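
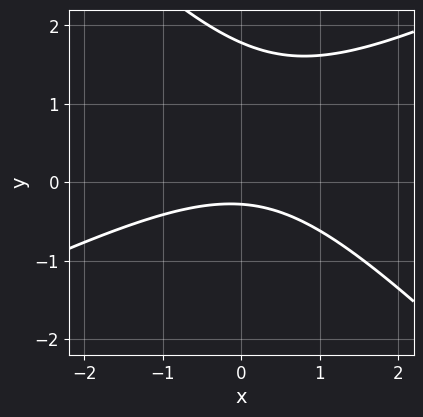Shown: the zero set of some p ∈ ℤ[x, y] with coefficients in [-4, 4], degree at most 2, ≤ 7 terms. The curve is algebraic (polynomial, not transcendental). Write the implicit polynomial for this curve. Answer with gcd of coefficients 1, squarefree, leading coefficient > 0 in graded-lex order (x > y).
x^2 - x*y - 2*y^2 + 3*y + 1

First, deg p = 2. The shape is more complex than any degree-1 curve.
Next, checking where it meets the axes: it misses every integer gridline on the x-axis.
Finally, fitting integer coefficients to these (and the overall shape) gives p.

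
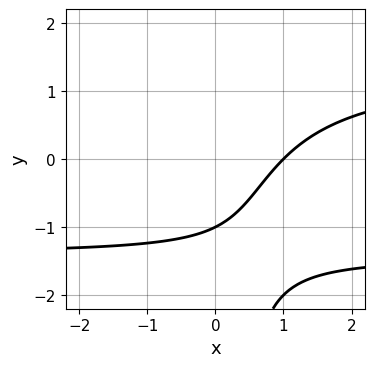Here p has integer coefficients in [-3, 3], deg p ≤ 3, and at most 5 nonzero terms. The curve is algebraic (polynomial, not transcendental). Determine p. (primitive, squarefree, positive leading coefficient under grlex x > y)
x*y^2 - 2*x + 2*y + 2

(a) deg p = 3.
(b) Checking where it meets the axes: one x-axis crossing is at x = 1; it crosses the y-axis at the gridline y = -1.
(c) Together with the visible shape, these determine p as stated.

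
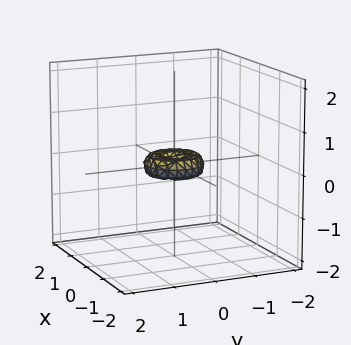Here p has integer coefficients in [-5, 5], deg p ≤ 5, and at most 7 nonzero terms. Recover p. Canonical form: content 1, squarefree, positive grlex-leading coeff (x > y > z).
2*x^4 + 4*x^2*y^2 + 2*y^4 - x^2 - y^2 + 2*z^2

1. deg p = 4.
2. Symmetries: rotational symmetry about the z-axis ⇒ p depends on x, y only through x² + y².
3. Checking where it meets the axes: it meets the z-axis at z = 0 (among the integer gridlines); a circular section at z = 0 has radius between 0 and 1; one y-axis crossing is at y = 0.
4. Matching integer coefficients to the picture gives p.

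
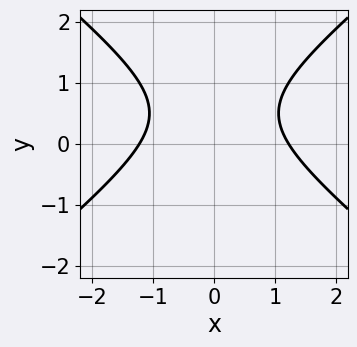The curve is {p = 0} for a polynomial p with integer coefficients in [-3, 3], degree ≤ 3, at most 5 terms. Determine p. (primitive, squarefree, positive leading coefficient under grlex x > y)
deg p = 2. A generic line meets the curve in up to 2 points.
Symmetries: mirror symmetry x ↦ −x ⇒ only even powers of x.
Checking where it meets the axes: it misses every integer gridline on the y-axis.
Matching integer coefficients to the picture gives p.

2*x^2 - 3*y^2 + 3*y - 3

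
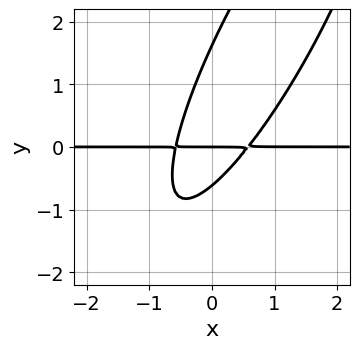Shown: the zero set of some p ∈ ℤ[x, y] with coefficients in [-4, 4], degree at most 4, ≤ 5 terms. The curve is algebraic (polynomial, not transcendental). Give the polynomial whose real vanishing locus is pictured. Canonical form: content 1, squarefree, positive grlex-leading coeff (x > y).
3*x^2*y - 3*x*y^2 + y^3 - y^2 - y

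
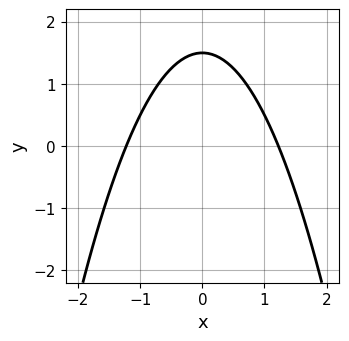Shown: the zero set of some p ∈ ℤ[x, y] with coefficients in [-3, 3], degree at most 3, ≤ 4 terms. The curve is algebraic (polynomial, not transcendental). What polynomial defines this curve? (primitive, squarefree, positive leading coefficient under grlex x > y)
2*x^2 + 2*y - 3

1. Degree: the shape is more complex than any degree-1 curve, so deg p = 2.
2. Symmetries: the x ↦ −x reflection is a symmetry, so x appears only in even powers.
3. Putting this together gives p.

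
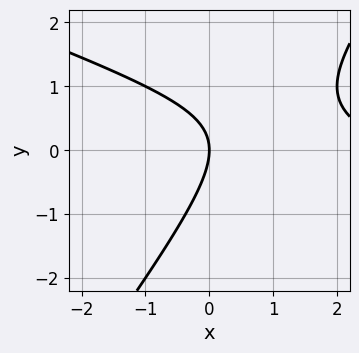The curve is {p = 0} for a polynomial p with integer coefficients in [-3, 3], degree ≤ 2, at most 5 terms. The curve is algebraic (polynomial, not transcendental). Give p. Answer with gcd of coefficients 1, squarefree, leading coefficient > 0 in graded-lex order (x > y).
(a) Degree: the shape is more complex than any degree-1 curve, so deg p = 2.
(b) From the axis intercepts and sections: it crosses the x-axis at the gridline x = 0; one y-axis crossing is at y = 0.
(c) Fitting integer coefficients to these (and the overall shape) gives p.

x^2 + 2*x*y - 2*y^2 - 3*x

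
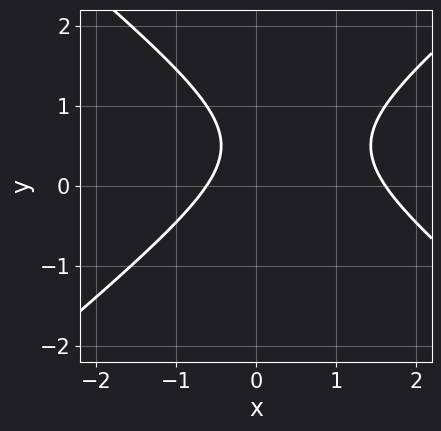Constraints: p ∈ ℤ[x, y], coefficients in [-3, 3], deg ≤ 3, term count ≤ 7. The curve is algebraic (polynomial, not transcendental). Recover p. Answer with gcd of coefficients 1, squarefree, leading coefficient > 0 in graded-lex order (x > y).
2*x^2 - 3*y^2 - 2*x + 3*y - 2

The degree is 2 — the shape is more complex than any degree-1 curve.
Observable constraints: no y-intercept at any integer in the box.
Assembling these constraints gives the stated polynomial.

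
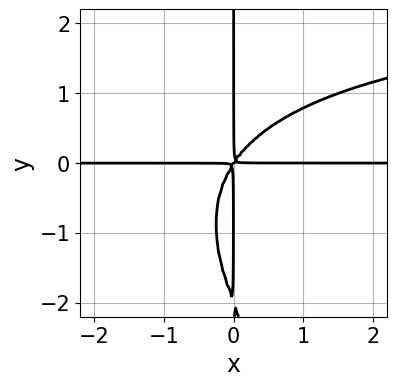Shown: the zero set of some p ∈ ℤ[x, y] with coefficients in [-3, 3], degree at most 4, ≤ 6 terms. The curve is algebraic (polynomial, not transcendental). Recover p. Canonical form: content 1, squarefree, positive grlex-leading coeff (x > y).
x^2*y^2 + x*y^3 - 3*x^2*y + 2*x*y^2

deg p = 4. A generic line meets the curve in up to 4 points.
Observable constraints: the visible x-axis segment lies entirely on the curve; the visible y-axis segment lies entirely on the curve.
Fitting integer coefficients to these (and the overall shape) gives p.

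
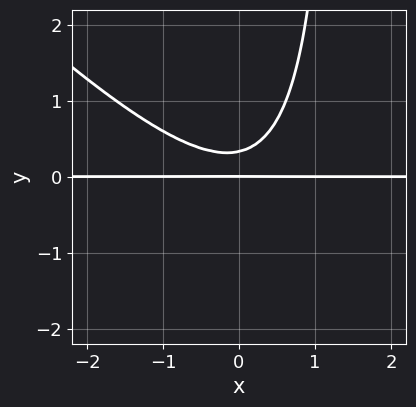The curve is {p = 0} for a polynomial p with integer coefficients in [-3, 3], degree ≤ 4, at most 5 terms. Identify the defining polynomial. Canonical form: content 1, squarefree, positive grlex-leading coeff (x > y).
2*x^2*y + 2*x*y^2 - 3*y^2 + y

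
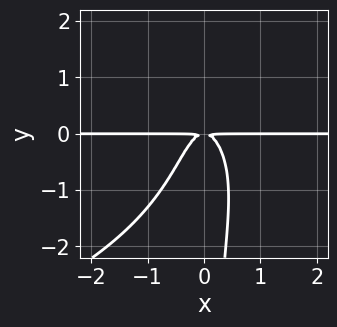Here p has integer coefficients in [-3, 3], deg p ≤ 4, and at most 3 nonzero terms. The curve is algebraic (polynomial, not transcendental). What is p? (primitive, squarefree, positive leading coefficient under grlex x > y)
x*y^3 + 3*x^2*y + y^2

First, the degree is 4 — no degree-3 curve has this shape.
Next, observable constraints: the visible x-axis segment lies entirely on the curve.
Finally, assembling these constraints gives the stated polynomial.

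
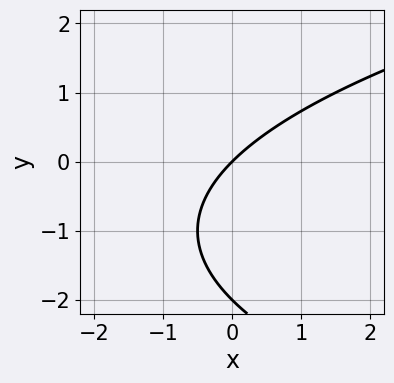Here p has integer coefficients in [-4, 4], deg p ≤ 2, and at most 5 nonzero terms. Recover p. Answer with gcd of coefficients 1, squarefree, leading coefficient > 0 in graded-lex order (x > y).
y^2 - 2*x + 2*y

Degree: the shape is more complex than any degree-1 curve, so deg p = 2.
From the visible intercepts: among the integer gridlines, it crosses the y-axis at y ∈ {-2, 0}; it crosses the x-axis at the gridline x = 0.
Together with the visible shape, these determine p as stated.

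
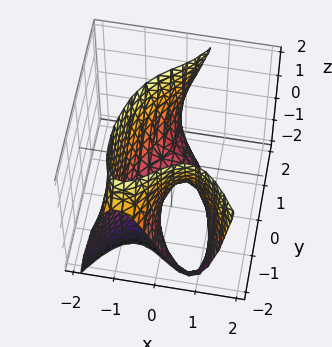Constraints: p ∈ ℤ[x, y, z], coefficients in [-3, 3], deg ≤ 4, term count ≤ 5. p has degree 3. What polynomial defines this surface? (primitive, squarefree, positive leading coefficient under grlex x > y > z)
3*x^3 - y^2*z + 3*x*y + 2*z

The degree is 3 — no degree-2 surface has this shape.
From the axis intercepts and sections: one z-axis crossing is at z = 0; every point of the y-axis in the box is on the surface.
Together with the visible shape, these determine p as stated.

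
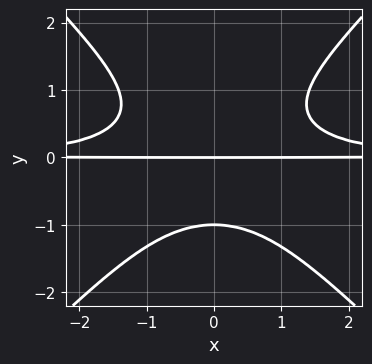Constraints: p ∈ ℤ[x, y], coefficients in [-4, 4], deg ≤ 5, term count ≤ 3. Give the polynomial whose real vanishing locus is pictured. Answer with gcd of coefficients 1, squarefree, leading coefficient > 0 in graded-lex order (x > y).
1. deg p = 4. The shape is more complex than any degree-3 curve.
2. Symmetries: it's symmetric under x → −x, forcing even powers of x.
3. From the axis intercepts and sections: among the integer gridlines, it crosses the y-axis at y ∈ {-1, 0}; the visible x-axis segment lies entirely on the curve.
4. Putting this together gives p.

x^2*y^2 - y^4 - y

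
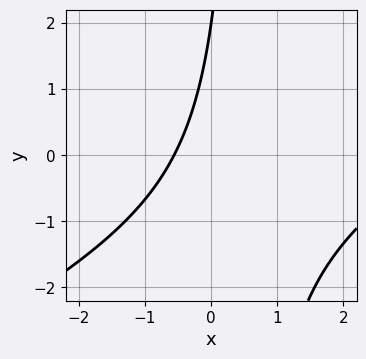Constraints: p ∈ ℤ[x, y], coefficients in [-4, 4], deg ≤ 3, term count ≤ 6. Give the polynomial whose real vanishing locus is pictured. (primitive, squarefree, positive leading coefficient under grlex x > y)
x^2 - 2*x*y - 3*x + y - 2

The degree is 2 — the shape is more complex than any degree-1 curve.
Against the integer gridlines: it crosses the y-axis at the gridline y = 2.
Assembling these constraints gives the stated polynomial.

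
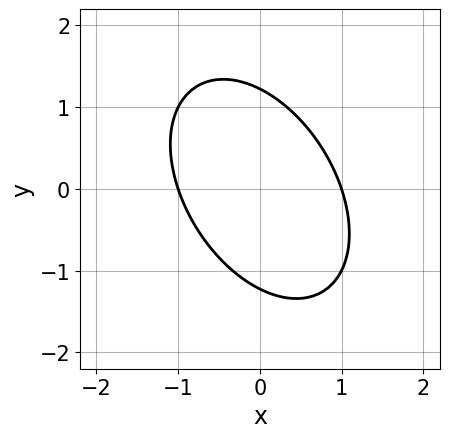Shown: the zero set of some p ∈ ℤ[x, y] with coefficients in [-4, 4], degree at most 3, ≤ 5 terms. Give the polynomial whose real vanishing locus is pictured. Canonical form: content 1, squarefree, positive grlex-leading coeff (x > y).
3*x^2 + 2*x*y + 2*y^2 - 3

(a) Degree: the shape is more complex than any degree-1 curve, so deg p = 2.
(b) Observable constraints: among the integer gridlines, it crosses the x-axis at x ∈ {-1, 1}.
(c) Assembling these constraints gives the stated polynomial.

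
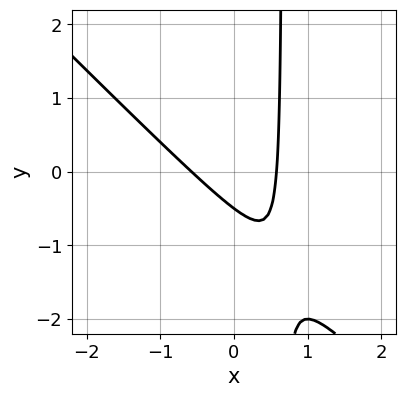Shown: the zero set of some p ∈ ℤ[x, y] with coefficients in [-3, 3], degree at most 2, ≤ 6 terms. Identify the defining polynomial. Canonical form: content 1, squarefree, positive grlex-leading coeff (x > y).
3*x^2 + 3*x*y - 2*y - 1

(a) deg p = 2. The shape is more complex than any degree-1 curve.
(b) Putting this together gives p.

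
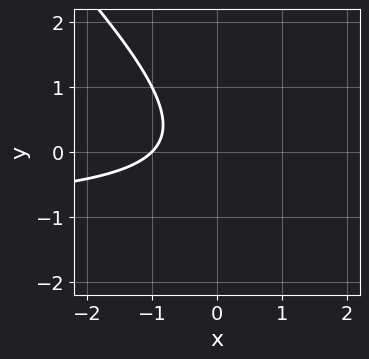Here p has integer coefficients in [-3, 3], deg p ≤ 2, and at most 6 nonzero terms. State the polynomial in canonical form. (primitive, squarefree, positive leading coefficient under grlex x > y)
1. deg p = 2. The shape is more complex than any degree-1 curve.
2. Against the integer gridlines: it crosses the x-axis at the gridline x = -1; no y-intercept at any integer in the box.
3. Putting this together gives p.

x*y + y^2 + x + 1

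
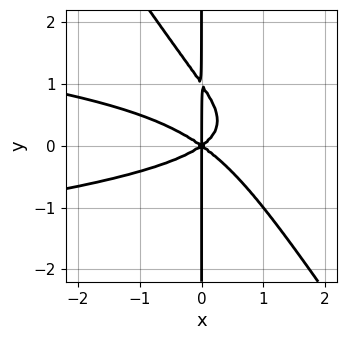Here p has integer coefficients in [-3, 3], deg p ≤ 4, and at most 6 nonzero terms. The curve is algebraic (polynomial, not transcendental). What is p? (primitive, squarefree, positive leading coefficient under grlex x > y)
(a) Degree: no degree-3 curve has this shape, so deg p = 4.
(b) From the axis intercepts and sections: the visible y-axis segment lies entirely on the curve; it crosses the x-axis at the gridline x = 0.
(c) Putting this together gives p.

3*x^2*y^2 + 2*x*y^3 + x^3 - 2*x*y^2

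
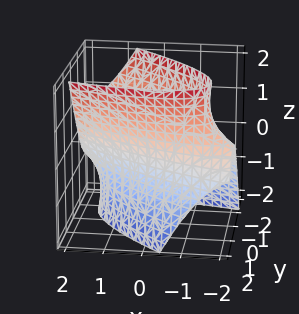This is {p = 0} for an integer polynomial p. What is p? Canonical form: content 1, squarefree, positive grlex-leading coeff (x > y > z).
x^2 + 3*x*y - 2*x*z + 3*y^2 - z^2 - 3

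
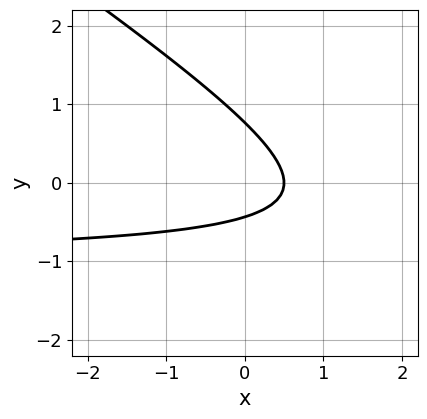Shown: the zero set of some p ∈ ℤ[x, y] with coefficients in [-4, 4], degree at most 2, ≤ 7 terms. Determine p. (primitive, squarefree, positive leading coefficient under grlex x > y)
1. Degree: the shape is more complex than any degree-1 curve, so deg p = 2.
2. Solving for integer coefficients yields p as stated.

2*x*y + 3*y^2 + 2*x - y - 1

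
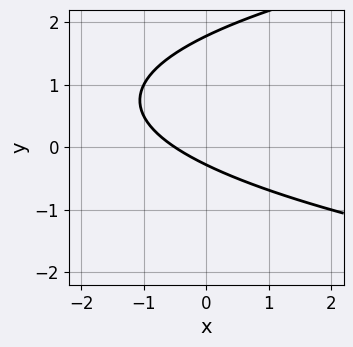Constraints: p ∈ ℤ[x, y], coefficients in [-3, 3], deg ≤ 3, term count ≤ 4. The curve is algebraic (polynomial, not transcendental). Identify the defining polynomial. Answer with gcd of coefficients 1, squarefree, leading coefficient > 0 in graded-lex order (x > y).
2*y^2 - 2*x - 3*y - 1

(a) The degree is 2 — a generic line meets the curve in up to 2 points.
(b) The integer polynomial consistent with all of this is the stated p.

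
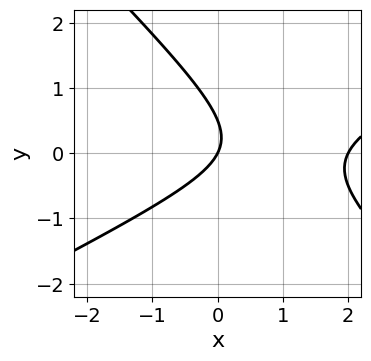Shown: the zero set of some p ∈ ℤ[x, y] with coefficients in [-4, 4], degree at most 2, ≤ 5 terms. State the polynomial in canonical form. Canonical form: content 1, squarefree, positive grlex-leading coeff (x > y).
x^2 - x*y - 2*y^2 - 2*x + y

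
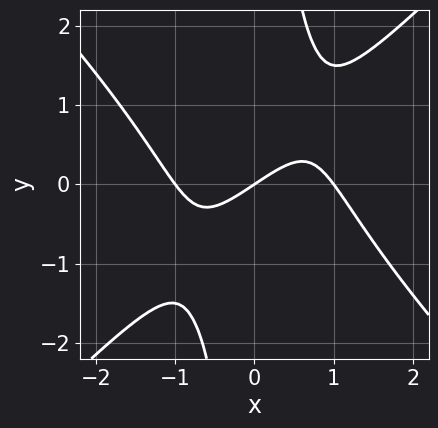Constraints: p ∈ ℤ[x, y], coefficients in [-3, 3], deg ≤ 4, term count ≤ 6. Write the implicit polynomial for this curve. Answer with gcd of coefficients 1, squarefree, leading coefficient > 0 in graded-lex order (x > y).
2*x^3 - 2*x*y^2 - 2*x + 3*y

(a) deg p = 3. No degree-2 curve has this shape.
(b) Observable constraints: it crosses the y-axis at the gridline y = 0; the x-axis gridline crossings are at x ∈ {-1, 0, 1}.
(c) Putting this together gives p.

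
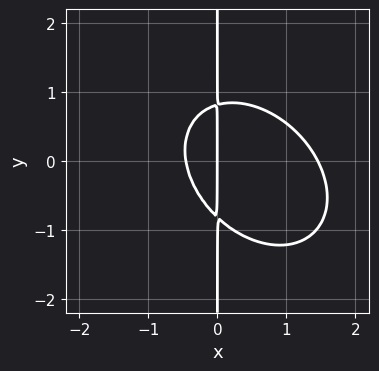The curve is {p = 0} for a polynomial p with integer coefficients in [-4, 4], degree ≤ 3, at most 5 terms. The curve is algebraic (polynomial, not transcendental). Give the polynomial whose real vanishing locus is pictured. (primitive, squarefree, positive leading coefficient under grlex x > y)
First, degree: no degree-2 curve has this shape, so deg p = 3.
Then, reading off the gridlines: every point of the y-axis in the box is on the curve; it meets the x-axis at x = 0 (among the integer gridlines).
Finally, fitting integer coefficients to these (and the overall shape) gives p.

3*x^3 + 2*x^2*y + 3*x*y^2 - 3*x^2 - 2*x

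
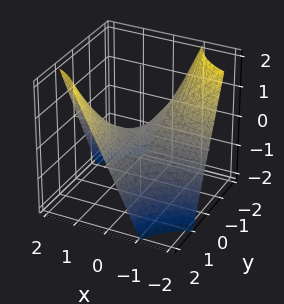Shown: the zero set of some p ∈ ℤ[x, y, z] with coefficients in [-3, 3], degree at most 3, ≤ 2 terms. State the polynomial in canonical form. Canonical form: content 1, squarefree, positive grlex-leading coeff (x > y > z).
1. deg p = 2. A saddle surface; a quadric.
2. From the axis intercepts and sections: it meets the z-axis at z = 0 (among the integer gridlines); every point of the y-axis in the box is on the surface; every point of the x-axis in the box is on the surface.
3. Fitting integer coefficients to these (and the overall shape) gives p.

x*y - z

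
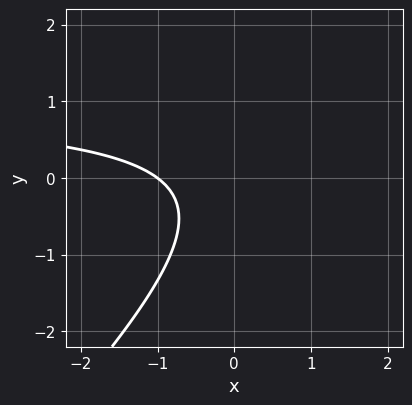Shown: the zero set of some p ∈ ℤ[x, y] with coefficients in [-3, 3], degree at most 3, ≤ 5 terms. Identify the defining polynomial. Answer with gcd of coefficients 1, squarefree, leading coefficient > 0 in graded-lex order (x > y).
3*x*y - 3*y^2 - 3*x - y - 3

First, deg p = 2. No degree-1 curve has this shape.
Then, against the integer gridlines: it crosses the x-axis at the gridline x = -1; it misses every integer gridline on the y-axis.
Finally, solving for integer coefficients yields p as stated.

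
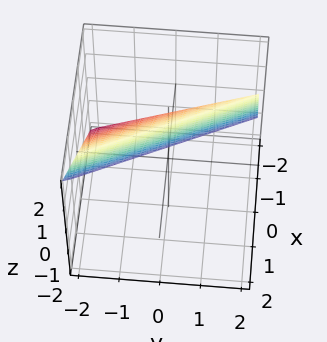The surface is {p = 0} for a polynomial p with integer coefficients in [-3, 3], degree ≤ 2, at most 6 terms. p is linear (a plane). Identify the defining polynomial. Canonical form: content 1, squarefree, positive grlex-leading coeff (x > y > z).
The degree is 1 — the surface is flat (a plane).
Checking where it meets the axes: it meets the z-axis at z = 1 (among the integer gridlines); it crosses the y-axis at the gridline y = -2; it crosses the x-axis at the gridline x = -1.
Matching integer coefficients to the picture gives p.

2*x + y - 2*z + 2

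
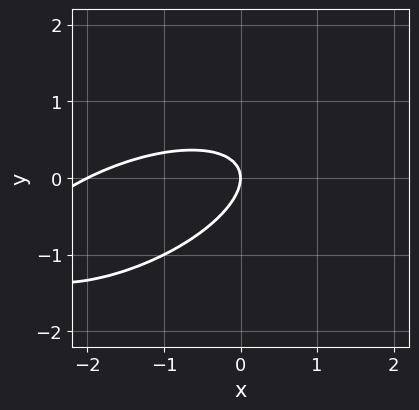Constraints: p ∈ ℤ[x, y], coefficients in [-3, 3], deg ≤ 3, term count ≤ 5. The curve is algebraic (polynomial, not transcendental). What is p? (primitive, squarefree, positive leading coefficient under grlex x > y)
1. deg p = 2. The shape is more complex than any degree-1 curve.
2. Reading off the gridlines: the x-axis gridline crossings are at x ∈ {-2, 0}; it crosses the y-axis at the gridline y = 0.
3. Solving for integer coefficients yields p as stated.

x^2 - 2*x*y + 3*y^2 + 2*x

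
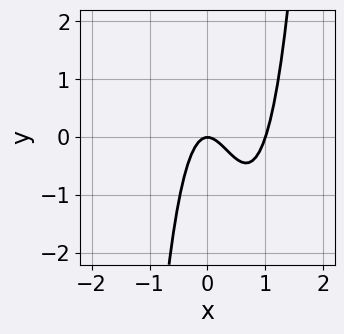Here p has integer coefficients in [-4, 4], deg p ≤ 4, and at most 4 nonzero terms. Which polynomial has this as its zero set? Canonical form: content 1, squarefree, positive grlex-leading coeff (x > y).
First, degree: the shape is more complex than any degree-2 curve, so deg p = 3.
Next, observable constraints: it crosses the y-axis at the gridline y = 0; the x-axis gridline crossings are at x ∈ {0, 1}.
Finally, matching integer coefficients to the picture gives p.

3*x^3 - 3*x^2 - y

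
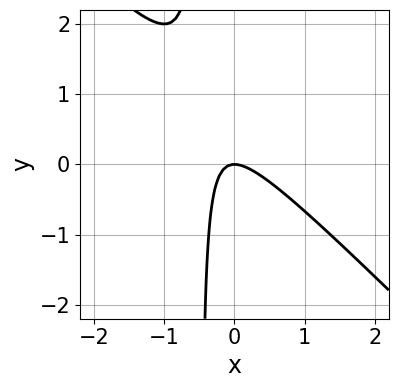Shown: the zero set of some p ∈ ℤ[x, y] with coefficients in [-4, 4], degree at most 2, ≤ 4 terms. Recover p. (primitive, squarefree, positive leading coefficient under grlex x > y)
(a) Degree: no degree-1 curve has this shape, so deg p = 2.
(b) Observable constraints: it meets the y-axis at y = 0 (among the integer gridlines); it meets the x-axis at x = 0 (among the integer gridlines).
(c) The integer polynomial consistent with all of this is the stated p.

2*x^2 + 2*x*y + y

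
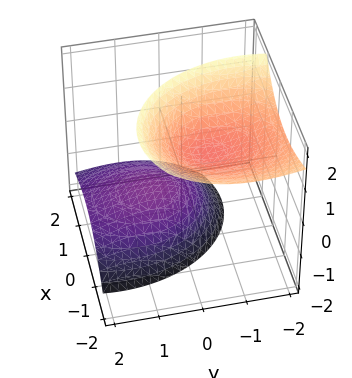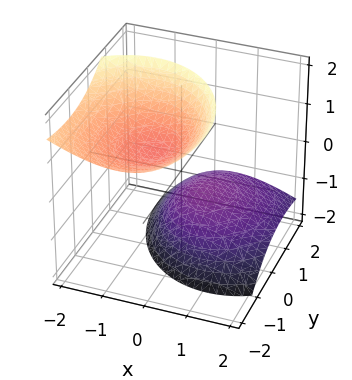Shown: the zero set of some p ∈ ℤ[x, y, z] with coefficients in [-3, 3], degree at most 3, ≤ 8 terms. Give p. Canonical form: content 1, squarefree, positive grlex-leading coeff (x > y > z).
There are 2 components. Treating them together as one polynomial.
The degree is 2 — the shape is more complex than any degree-1 surface.
From the visible intercepts: the z-axis gridline crossings are at z ∈ {-1, 1}; it misses every integer gridline on the y-axis; the surface avoids every integer x-axis point in the box.
Matching integer coefficients to the picture gives p.

3*x^2 + 3*x*z + 2*y^2 + 3*y*z - 2*z^2 + 2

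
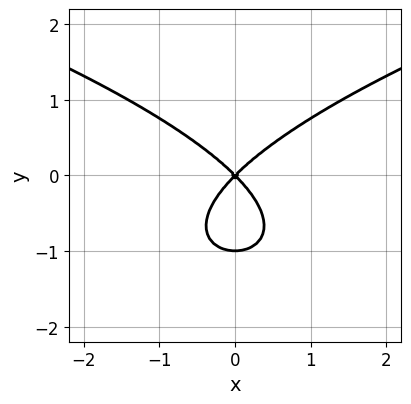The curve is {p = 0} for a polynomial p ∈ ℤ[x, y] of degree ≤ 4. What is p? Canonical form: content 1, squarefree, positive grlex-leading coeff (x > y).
y^3 - x^2 + y^2

(a) The degree is 3 — no degree-2 curve has this shape.
(b) Symmetries: the x ↦ −x reflection is a symmetry, so x appears only in even powers.
(c) Reading off the gridlines: it meets the x-axis at x = 0 (among the integer gridlines); among the integer gridlines, it crosses the y-axis at y ∈ {-1, 0}.
(d) These observations pin down the coefficients.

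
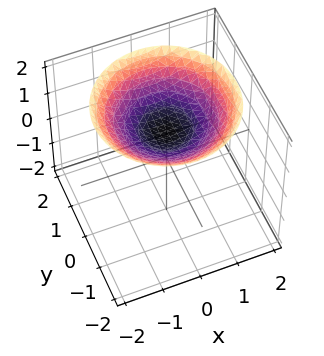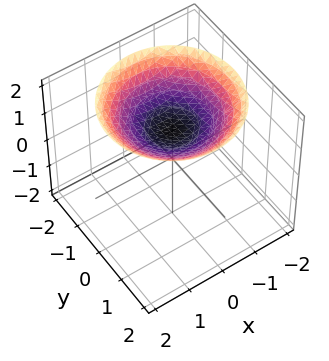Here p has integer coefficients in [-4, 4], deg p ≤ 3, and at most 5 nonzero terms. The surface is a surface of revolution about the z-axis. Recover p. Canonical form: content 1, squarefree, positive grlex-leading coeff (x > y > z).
(a) deg p = 2.
(b) Symmetry: the surface is invariant under rotation about z: p = q(x² + y², z).
(c) From the visible intercepts: a circular section at z = 2 has radius between 1 and 2; no y-intercept at any integer in the box.
(d) Putting this together gives p.

x^2 + y^2 - 3*z + 3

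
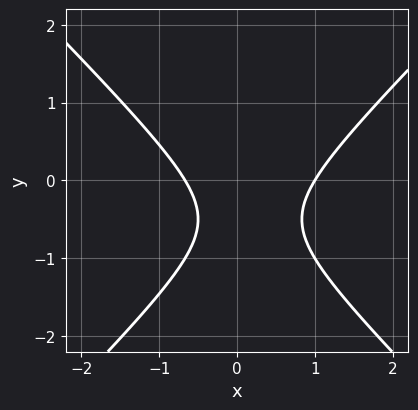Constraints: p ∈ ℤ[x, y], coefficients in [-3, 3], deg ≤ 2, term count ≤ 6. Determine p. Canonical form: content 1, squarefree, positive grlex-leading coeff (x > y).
First, deg p = 2.
Then, checking where it meets the axes: it meets the x-axis at x = 1 (among the integer gridlines); it misses every integer gridline on the y-axis.
Finally, putting this together gives p.

3*x^2 - 3*y^2 - x - 3*y - 2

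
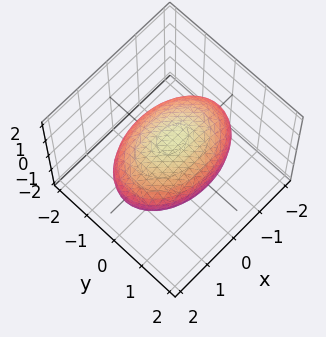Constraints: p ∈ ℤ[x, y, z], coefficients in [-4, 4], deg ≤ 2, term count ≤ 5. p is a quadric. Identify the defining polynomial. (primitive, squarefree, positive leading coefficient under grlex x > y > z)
1. deg p = 2. Bounded and convex; a quadric.
2. Symmetries: the x ↦ −x reflection is a symmetry, so x appears only in even powers; mirror symmetry y ↦ −y ⇒ only even powers of y; it's symmetric under z → −z, forcing even powers of z.
3. Against the integer gridlines: the z-axis gridline crossings are at z ∈ {-1, 1}.
4. Together with the visible shape, these determine p as stated.

x^2 + 2*y^2 + 3*z^2 - 3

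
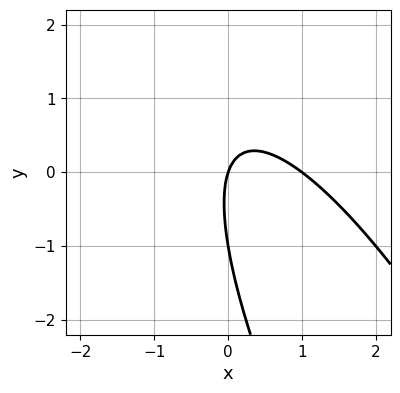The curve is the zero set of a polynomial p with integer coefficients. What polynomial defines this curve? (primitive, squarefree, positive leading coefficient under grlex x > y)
3*x^2 + 3*x*y + y^2 - 3*x + y

First, degree: a generic line meets the curve in up to 2 points, so deg p = 2.
Next, from the visible intercepts: the x-axis gridline crossings are at x ∈ {0, 1}; among the integer gridlines, it crosses the y-axis at y ∈ {-1, 0}.
Finally, fitting integer coefficients to these (and the overall shape) gives p.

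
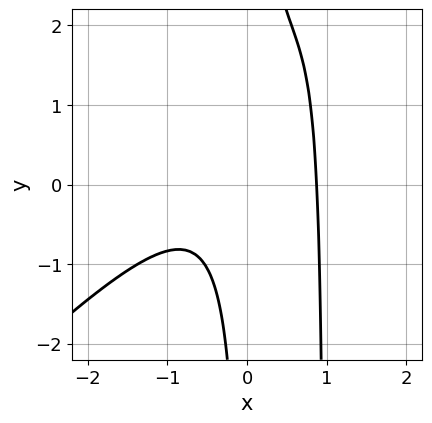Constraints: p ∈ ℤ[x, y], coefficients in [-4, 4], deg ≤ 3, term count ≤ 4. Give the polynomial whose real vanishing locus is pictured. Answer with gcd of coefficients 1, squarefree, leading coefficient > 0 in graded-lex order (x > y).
The degree is 3 — a generic line meets the curve in up to 3 points.
Checking where it meets the axes: the curve avoids every integer y-axis point in the box.
Fitting integer coefficients to these (and the overall shape) gives p.

3*x^3 - 3*x^2*y + 3*x*y - 2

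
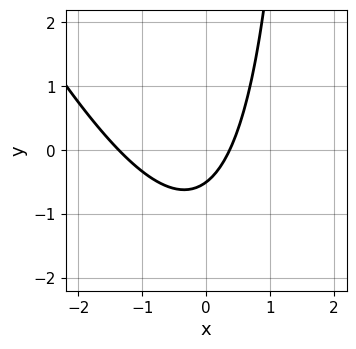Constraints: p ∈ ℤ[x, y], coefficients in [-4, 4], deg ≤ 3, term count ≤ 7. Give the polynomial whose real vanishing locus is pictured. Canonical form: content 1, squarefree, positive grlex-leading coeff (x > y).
2*x^2 + x*y + 2*x - 2*y - 1

1. The degree is 2 — a generic line meets the curve in up to 2 points.
2. Matching integer coefficients to the picture gives p.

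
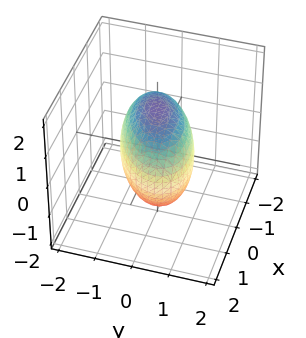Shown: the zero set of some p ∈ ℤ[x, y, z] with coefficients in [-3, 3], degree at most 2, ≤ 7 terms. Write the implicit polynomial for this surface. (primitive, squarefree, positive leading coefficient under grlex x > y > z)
The degree is 2 — a generic line meets the surface in up to 2 points.
Observable constraints: among the integer gridlines, it crosses the y-axis at y ∈ {-1, 1}.
Solving for integer coefficients yields p as stated.

x^2 - x*y + 2*y^2 + z^2 - 2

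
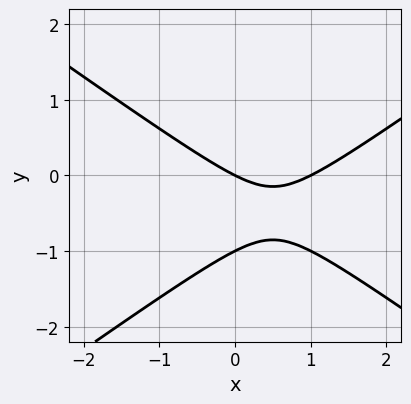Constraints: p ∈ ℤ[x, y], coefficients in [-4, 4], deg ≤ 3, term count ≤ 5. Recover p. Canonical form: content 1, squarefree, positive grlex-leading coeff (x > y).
(a) The degree is 2 — the shape is more complex than any degree-1 curve.
(b) From the axis intercepts and sections: the x-axis gridline crossings are at x ∈ {0, 1}; among the integer gridlines, it crosses the y-axis at y ∈ {-1, 0}.
(c) Matching integer coefficients to the picture gives p.

x^2 - 2*y^2 - x - 2*y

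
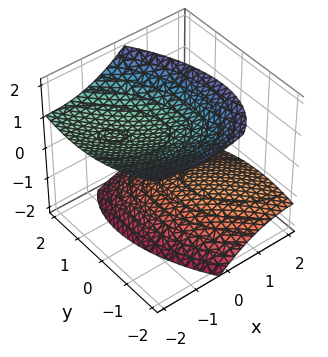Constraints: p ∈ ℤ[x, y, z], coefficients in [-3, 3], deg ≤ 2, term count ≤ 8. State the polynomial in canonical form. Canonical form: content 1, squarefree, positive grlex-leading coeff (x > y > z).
x^2 + x*y + 2*x*z + y^2 - 2*z^2 + 3

There are 2 components. They look like related sheets of one shape, so recover p as a whole.
Degree: no degree-1 surface has this shape, so deg p = 2.
Reading off the gridlines: it misses every integer gridline on the y-axis; no x-intercept at any integer in the box.
The integer polynomial consistent with all of this is the stated p.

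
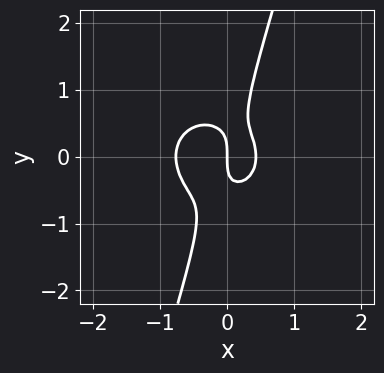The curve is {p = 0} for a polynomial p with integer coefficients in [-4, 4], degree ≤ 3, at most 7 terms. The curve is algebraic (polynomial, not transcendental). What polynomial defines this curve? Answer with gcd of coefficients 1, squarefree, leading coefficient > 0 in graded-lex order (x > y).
First, degree: the shape is more complex than any degree-2 curve, so deg p = 3.
Next, from the visible intercepts: it crosses the x-axis at the gridline x = 0; one y-axis crossing is at y = 0.
Finally, solving for integer coefficients yields p as stated.

3*x^3 + 3*x*y^2 - y^3 + x^2 - x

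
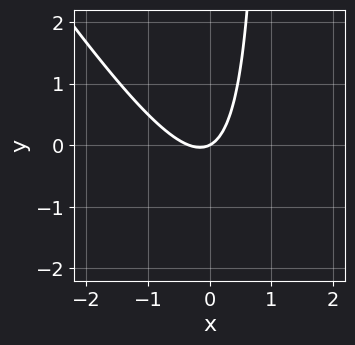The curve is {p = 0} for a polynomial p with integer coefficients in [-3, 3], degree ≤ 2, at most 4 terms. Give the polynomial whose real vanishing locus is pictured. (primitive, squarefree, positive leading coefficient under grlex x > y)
3*x^2 + 2*x*y + x - 2*y

First, the degree is 2 — a generic line meets the curve in up to 2 points.
Next, from the axis intercepts and sections: it meets the x-axis at x = 0 (among the integer gridlines); one y-axis crossing is at y = 0.
Finally, these observations pin down the coefficients.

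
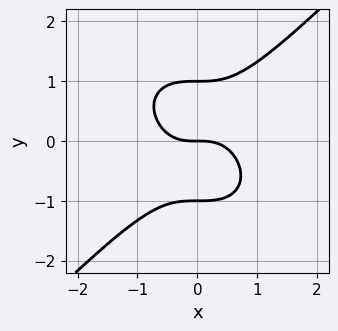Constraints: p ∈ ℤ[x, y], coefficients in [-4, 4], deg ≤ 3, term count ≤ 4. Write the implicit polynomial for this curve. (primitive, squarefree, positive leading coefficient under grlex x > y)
x^3 - y^3 + y

(a) deg p = 3. No degree-2 curve has this shape.
(b) Observable constraints: among the integer gridlines, it crosses the y-axis at y ∈ {-1, 0, 1}; one x-axis crossing is at x = 0.
(c) The integer polynomial consistent with all of this is the stated p.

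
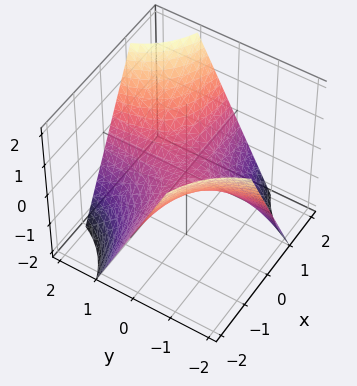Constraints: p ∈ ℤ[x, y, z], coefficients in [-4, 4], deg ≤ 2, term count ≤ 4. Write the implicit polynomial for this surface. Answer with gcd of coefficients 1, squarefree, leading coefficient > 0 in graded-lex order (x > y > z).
The degree is 2 — a hyperbolic paraboloid; a quadric.
From the visible intercepts: the visible y-axis segment lies entirely on the surface; it crosses the z-axis at the gridline z = 0; the visible x-axis segment lies entirely on the surface.
Assembling these constraints gives the stated polynomial.

x*y - z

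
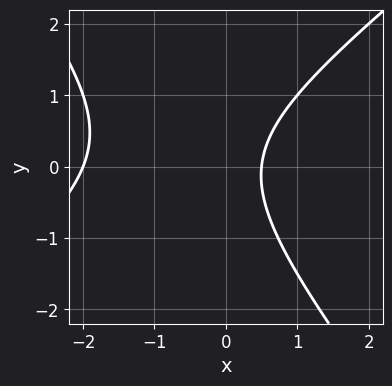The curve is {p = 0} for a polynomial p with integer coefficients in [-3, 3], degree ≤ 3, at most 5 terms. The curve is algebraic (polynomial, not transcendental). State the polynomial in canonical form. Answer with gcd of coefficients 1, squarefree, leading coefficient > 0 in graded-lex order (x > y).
2*x^2 - x*y - 2*y^2 + 3*x - 2

First, the degree is 2 — a generic line meets the curve in up to 2 points.
Then, checking where it meets the axes: it misses every integer gridline on the y-axis; it meets the x-axis at x = -2 (among the integer gridlines).
Finally, assembling these constraints gives the stated polynomial.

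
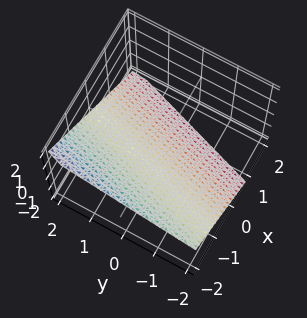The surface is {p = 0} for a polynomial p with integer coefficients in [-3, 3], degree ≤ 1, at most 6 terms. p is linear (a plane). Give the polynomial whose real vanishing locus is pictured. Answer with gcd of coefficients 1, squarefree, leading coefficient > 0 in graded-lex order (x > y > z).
3*x - y + 3*z + 2

The degree is 1 — every cross-section is a straight line — this is a plane.
Checking where it meets the axes: one y-axis crossing is at y = 2.
Together with the visible shape, these determine p as stated.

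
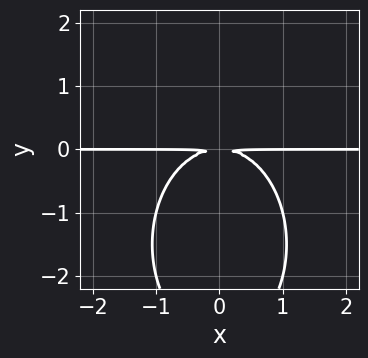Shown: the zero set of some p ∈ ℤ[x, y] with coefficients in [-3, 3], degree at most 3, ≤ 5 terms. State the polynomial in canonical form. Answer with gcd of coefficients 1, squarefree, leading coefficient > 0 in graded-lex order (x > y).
First, deg p = 3. A generic line meets the curve in up to 3 points.
Then, symmetries: mirror symmetry x ↦ −x ⇒ only even powers of x.
Then, from the axis intercepts and sections: the visible x-axis segment lies entirely on the curve.
Finally, these observations pin down the coefficients.

2*x^2*y + y^3 + 3*y^2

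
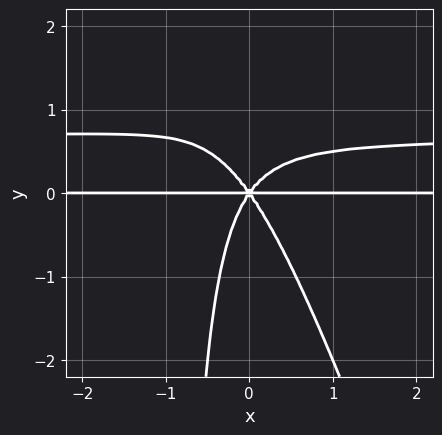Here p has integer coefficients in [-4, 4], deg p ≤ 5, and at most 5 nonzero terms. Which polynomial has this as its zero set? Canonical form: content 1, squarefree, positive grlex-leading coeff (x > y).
1. deg p = 4. No degree-3 curve has this shape.
2. Against the integer gridlines: it crosses the y-axis at the gridline y = 0; every point of the x-axis in the box is on the curve.
3. Putting this together gives p.

3*x^2*y^2 + x*y^3 - 2*x^2*y + y^3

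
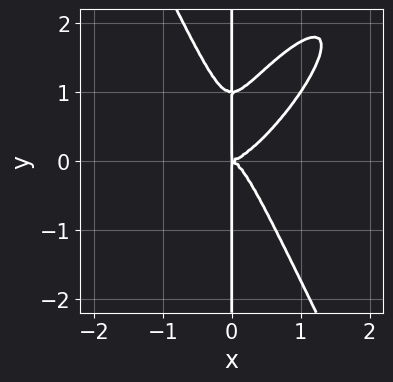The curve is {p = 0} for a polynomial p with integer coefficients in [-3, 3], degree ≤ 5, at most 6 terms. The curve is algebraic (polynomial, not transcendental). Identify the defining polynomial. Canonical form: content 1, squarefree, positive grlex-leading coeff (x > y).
3*x^4 - 3*x^3*y + x*y^3 - x*y^2

1. The degree is 4 — no degree-3 curve has this shape.
2. Checking where it meets the axes: the visible y-axis segment lies entirely on the curve.
3. Together with the visible shape, these determine p as stated.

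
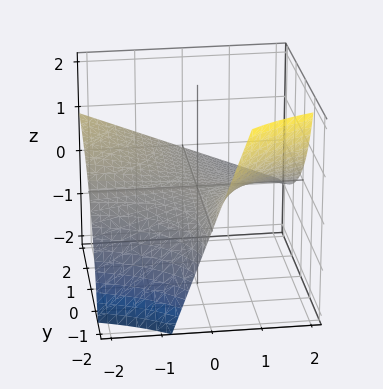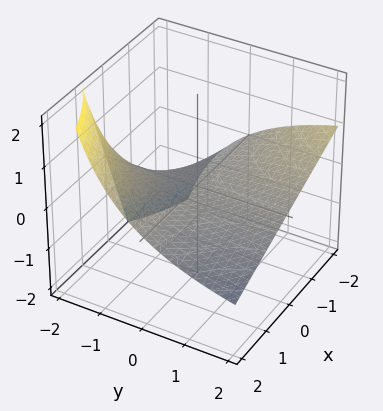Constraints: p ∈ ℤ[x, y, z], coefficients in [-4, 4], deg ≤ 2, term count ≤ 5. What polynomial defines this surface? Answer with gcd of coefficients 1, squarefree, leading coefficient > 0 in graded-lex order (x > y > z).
x*y + y*z + 3*z

1. The degree is 2 — a generic line meets the surface in up to 2 points.
2. From the visible intercepts: it meets the z-axis at z = 0 (among the integer gridlines); the visible x-axis segment lies entirely on the surface; the visible y-axis segment lies entirely on the surface.
3. Putting this together gives p.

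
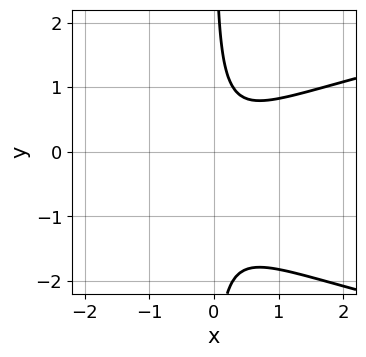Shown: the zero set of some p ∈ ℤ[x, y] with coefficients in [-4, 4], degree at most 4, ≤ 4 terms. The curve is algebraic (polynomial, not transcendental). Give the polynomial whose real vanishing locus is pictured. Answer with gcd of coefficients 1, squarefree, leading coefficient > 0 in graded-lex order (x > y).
2*x*y^2 - 2*x^2 + 2*x*y - 1

Degree: a generic line meets the curve in up to 3 points, so deg p = 3.
Reading off the gridlines: it misses every integer gridline on the x-axis; it misses every integer gridline on the y-axis.
Assembling these constraints gives the stated polynomial.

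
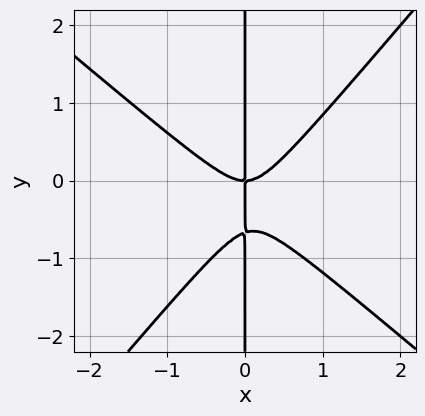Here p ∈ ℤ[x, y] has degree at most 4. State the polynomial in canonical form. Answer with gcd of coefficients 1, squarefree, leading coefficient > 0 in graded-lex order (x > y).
(a) Degree: a generic line meets the curve in up to 3 points, so deg p = 3.
(b) Observable constraints: the visible y-axis segment lies entirely on the curve; it crosses the x-axis at the gridline x = 0.
(c) Fitting integer coefficients to these (and the overall shape) gives p.

3*x^3 + x^2*y - 3*x*y^2 - 2*x*y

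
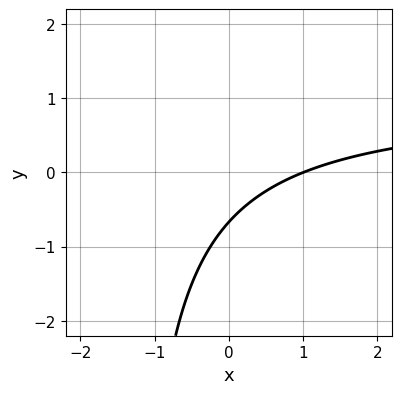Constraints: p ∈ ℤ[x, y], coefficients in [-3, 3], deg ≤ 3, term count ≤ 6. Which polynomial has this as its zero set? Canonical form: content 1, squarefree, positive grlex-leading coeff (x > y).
2*x*y - 2*x + 3*y + 2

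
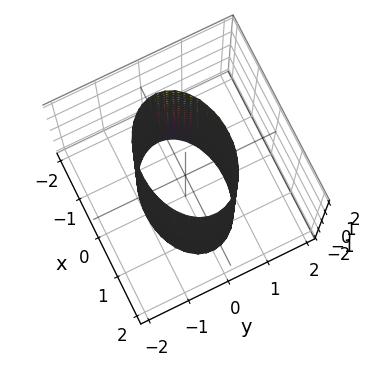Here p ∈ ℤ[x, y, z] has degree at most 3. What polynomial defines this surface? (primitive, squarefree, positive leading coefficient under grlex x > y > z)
The degree is 2 — a cylinder; a quadric.
Symmetries: the x ↦ −x reflection is a symmetry, so x appears only in even powers; it's symmetric under z → −z, forcing even powers of z; it's symmetric under y → −y, forcing even powers of y.
Checking where it meets the axes: it misses every integer gridline on the z-axis; the y-axis gridline crossings are at y ∈ {-1, 1}.
Solving for integer coefficients yields p as stated.

x^2 + 2*y^2 - 2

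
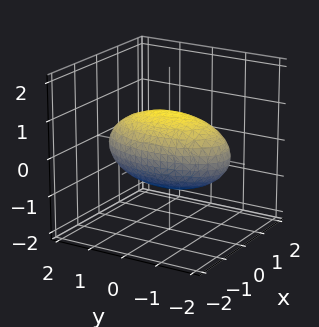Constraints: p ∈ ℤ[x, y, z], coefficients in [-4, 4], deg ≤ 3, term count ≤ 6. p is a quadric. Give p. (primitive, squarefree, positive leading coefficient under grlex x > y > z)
(a) Degree: a closed, bounded, convex surface; a quadric, so deg p = 2.
(b) Symmetries: mirror symmetry x ↦ −x ⇒ only even powers of x; the z ↦ −z reflection is a symmetry, so z appears only in even powers; the y ↦ −y reflection is a symmetry, so y appears only in even powers.
(c) From the axis intercepts and sections: the z-axis gridline crossings are at z ∈ {-1, 1}; among the integer gridlines, it crosses the x-axis at x ∈ {-1, 1}.
(d) Fitting integer coefficients to these (and the overall shape) gives p.

3*x^2 + y^2 + 3*z^2 - 3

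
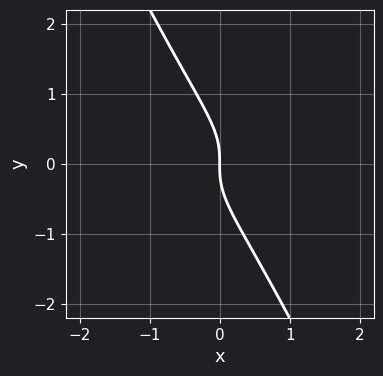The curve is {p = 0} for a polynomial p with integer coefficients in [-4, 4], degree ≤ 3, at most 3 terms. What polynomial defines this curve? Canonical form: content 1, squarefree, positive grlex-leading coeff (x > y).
2*x*y^2 + y^3 + x

(a) deg p = 3. No degree-2 curve has this shape.
(b) Reading off the gridlines: one x-axis crossing is at x = 0; it meets the y-axis at y = 0 (among the integer gridlines).
(c) Fitting integer coefficients to these (and the overall shape) gives p.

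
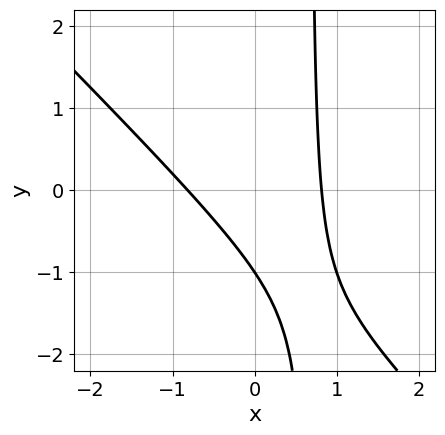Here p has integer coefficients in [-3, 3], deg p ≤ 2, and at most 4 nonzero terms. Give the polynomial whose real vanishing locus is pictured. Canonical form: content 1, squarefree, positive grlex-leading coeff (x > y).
3*x^2 + 3*x*y - 2*y - 2

First, the degree is 2 — the shape is more complex than any degree-1 curve.
Next, observable constraints: one y-axis crossing is at y = -1.
Finally, fitting integer coefficients to these (and the overall shape) gives p.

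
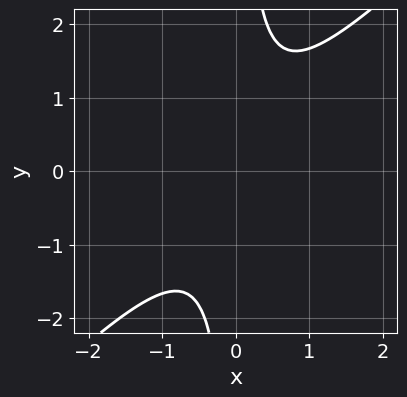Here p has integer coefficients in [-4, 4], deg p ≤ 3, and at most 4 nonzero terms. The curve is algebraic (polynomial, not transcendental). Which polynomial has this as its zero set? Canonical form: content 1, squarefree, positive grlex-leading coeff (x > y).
Degree: no degree-1 curve has this shape, so deg p = 2.
From the visible intercepts: no x-intercept at any integer in the box; no y-intercept at any integer in the box.
Solving for integer coefficients yields p as stated.

3*x^2 - 3*x*y + 2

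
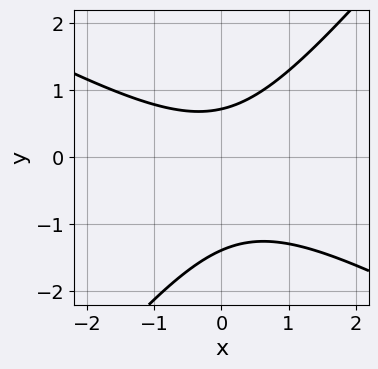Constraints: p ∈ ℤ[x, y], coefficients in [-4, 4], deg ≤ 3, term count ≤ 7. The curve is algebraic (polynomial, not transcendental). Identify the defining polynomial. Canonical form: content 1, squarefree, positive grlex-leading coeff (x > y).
2*x^2 + 2*x*y - 3*y^2 - 2*y + 3

1. Degree: the shape is more complex than any degree-1 curve, so deg p = 2.
2. Observable constraints: no x-intercept at any integer in the box.
3. Together with the visible shape, these determine p as stated.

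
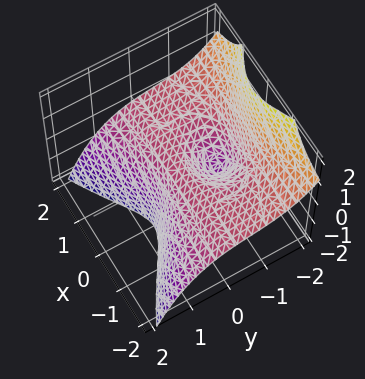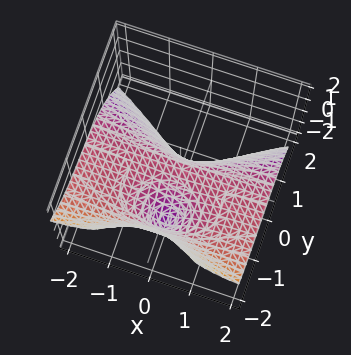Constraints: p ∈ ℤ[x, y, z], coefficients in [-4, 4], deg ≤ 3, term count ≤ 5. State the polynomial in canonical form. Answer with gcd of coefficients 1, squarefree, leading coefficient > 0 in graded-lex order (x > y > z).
x^2*y + 3*x^2*z + 2*y^3 + 3*y^2 + z

First, degree: a generic line meets the surface in up to 3 points, so deg p = 3.
Then, checking where it meets the axes: it meets the z-axis at z = 0 (among the integer gridlines); it crosses the y-axis at the gridline y = 0; the visible x-axis segment lies entirely on the surface.
Finally, the integer polynomial consistent with all of this is the stated p.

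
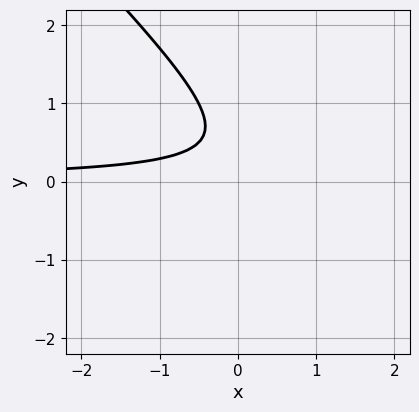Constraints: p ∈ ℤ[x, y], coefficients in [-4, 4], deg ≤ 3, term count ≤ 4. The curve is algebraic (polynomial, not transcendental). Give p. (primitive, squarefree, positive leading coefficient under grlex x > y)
2*x*y + 2*y^2 - 2*y + 1

1. The degree is 2 — the shape is more complex than any degree-1 curve.
2. From the visible intercepts: the curve avoids every integer y-axis point in the box; it misses every integer gridline on the x-axis.
3. Matching integer coefficients to the picture gives p.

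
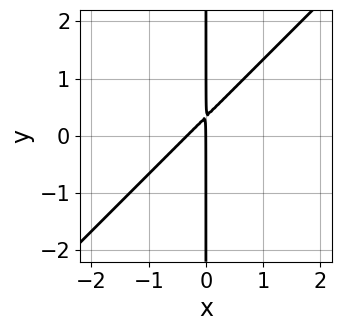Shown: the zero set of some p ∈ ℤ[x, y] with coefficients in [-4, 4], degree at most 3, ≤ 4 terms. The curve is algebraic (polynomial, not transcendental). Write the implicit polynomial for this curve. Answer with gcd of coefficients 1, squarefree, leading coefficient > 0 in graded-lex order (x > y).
3*x^2 - 3*x*y + x

First, degree: no degree-1 curve has this shape, so deg p = 2.
Next, against the integer gridlines: the visible y-axis segment lies entirely on the curve; it crosses the x-axis at the gridline x = 0.
Finally, fitting integer coefficients to these (and the overall shape) gives p.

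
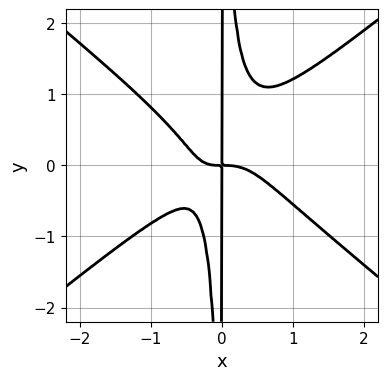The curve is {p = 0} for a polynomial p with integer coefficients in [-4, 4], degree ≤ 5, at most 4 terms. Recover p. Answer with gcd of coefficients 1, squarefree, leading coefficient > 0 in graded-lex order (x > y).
2*x^4 - 3*x^2*y^2 + x^2*y + x*y

First, deg p = 4. No degree-3 curve has this shape.
Then, checking where it meets the axes: the visible y-axis segment lies entirely on the curve.
Finally, together with the visible shape, these determine p as stated.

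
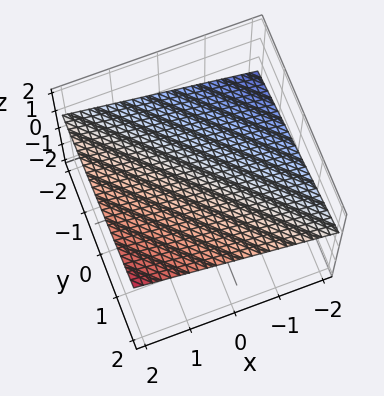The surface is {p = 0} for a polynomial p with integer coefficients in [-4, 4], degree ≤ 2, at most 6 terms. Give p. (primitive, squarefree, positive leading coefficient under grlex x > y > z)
x + y - 3*z + 2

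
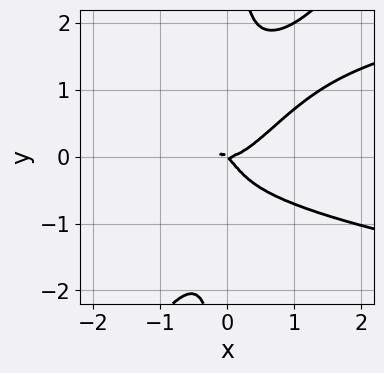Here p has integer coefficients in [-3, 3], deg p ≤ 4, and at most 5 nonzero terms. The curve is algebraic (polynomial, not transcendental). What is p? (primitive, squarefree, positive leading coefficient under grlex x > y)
3*x^2*y^2 - 2*x*y^3 - 2*x^3 + x*y + y^2

Degree: the shape is more complex than any degree-3 curve, so deg p = 4.
Observable constraints: one y-axis crossing is at y = 0; it meets the x-axis at x = 0 (among the integer gridlines).
Fitting integer coefficients to these (and the overall shape) gives p.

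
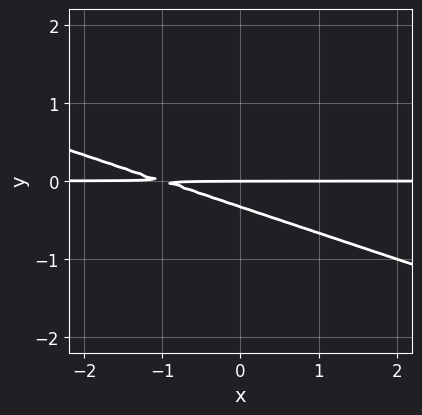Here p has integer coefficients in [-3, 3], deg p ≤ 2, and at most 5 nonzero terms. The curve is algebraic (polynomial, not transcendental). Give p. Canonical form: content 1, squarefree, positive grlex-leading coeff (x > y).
x*y + 3*y^2 + y

First, degree: no degree-1 curve has this shape, so deg p = 2.
Next, reading off the gridlines: it crosses the y-axis at the gridline y = 0; the visible x-axis segment lies entirely on the curve.
Finally, solving for integer coefficients yields p as stated.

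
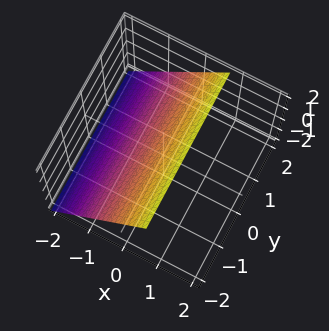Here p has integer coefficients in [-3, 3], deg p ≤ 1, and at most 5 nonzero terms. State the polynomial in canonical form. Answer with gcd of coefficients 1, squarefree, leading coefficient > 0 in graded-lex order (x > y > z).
1. deg p = 1.
2. Checking where it meets the axes: it misses every integer gridline on the y-axis; one z-axis crossing is at z = 1.
3. The integer polynomial consistent with all of this is the stated p.

3*x - 2*z + 2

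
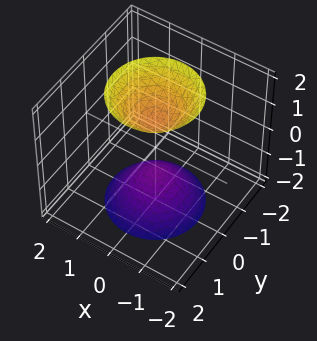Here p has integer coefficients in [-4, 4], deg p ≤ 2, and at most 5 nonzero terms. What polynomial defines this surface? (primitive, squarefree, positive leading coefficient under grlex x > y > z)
2*x^2 + 2*y^2 - z^2 + 1

First, the picture has 2 separate pieces. Treating them together as one polynomial.
Then, the degree is 2 — two sheets facing apart; a quadric.
Then, symmetries: every cross-section ⟂ z is a circle, so x, y appear only via x² + y²; the z ↦ −z reflection is a symmetry, so z appears only in even powers.
Then, against the integer gridlines: no y-intercept at any integer in the box; among the integer gridlines, it crosses the z-axis at z ∈ {-1, 1}; the surface avoids every integer x-axis point in the box; a circular section at z = -2 has radius between 1 and 2.
Finally, putting this together gives p.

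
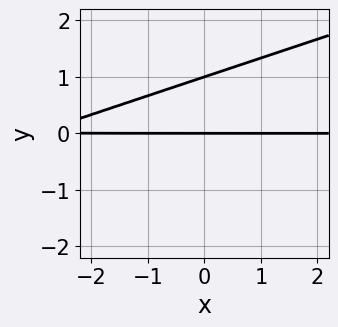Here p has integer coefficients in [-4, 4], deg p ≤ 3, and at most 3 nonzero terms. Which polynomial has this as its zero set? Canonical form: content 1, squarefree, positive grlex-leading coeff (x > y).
deg p = 2. A generic line meets the curve in up to 2 points.
Reading off the gridlines: the y-axis gridline crossings are at y ∈ {0, 1}; every point of the x-axis in the box is on the curve.
Putting this together gives p.

x*y - 3*y^2 + 3*y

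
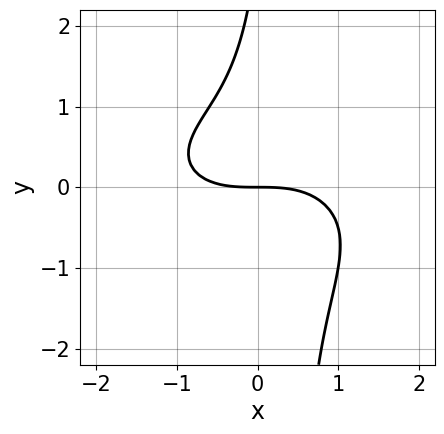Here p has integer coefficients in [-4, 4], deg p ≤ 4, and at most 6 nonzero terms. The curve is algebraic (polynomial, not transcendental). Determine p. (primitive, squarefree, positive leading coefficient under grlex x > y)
x^3 + 3*x*y^2 - y^2 + 3*y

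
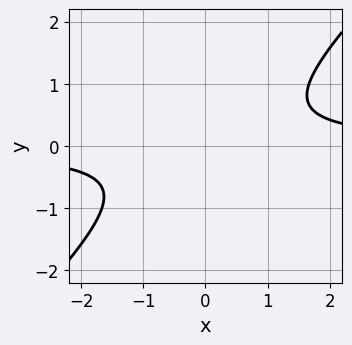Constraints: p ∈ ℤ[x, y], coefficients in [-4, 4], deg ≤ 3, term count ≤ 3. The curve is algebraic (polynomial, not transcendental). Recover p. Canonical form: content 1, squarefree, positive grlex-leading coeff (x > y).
3*x*y - 3*y^2 - 2

(a) deg p = 2.
(b) Checking where it meets the axes: the curve avoids every integer y-axis point in the box; it misses every integer gridline on the x-axis.
(c) Solving for integer coefficients yields p as stated.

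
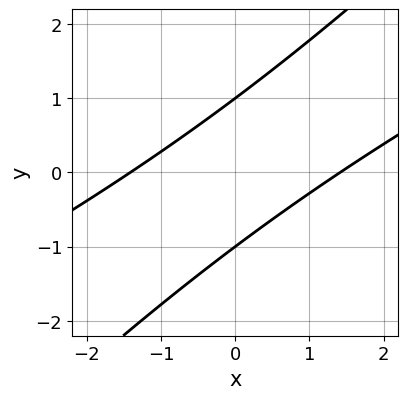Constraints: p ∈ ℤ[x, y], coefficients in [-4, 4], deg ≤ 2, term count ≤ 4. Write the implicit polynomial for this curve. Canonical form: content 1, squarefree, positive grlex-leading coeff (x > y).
Degree: no degree-1 curve has this shape, so deg p = 2.
From the axis intercepts and sections: the y-axis gridline crossings are at y ∈ {-1, 1}.
Putting this together gives p.

x^2 - 3*x*y + 2*y^2 - 2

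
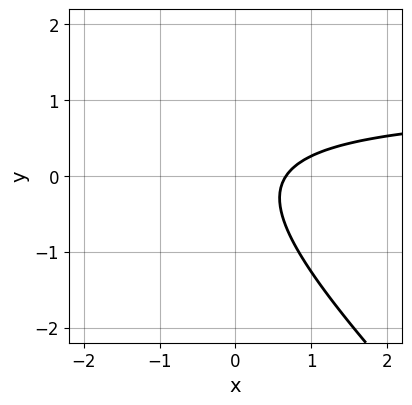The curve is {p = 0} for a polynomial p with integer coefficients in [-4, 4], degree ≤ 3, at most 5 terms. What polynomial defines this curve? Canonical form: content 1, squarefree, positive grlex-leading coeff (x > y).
3*x*y + 3*y^2 - 3*x + 2

(a) deg p = 2. The shape is more complex than any degree-1 curve.
(b) Observable constraints: no y-intercept at any integer in the box.
(c) Solving for integer coefficients yields p as stated.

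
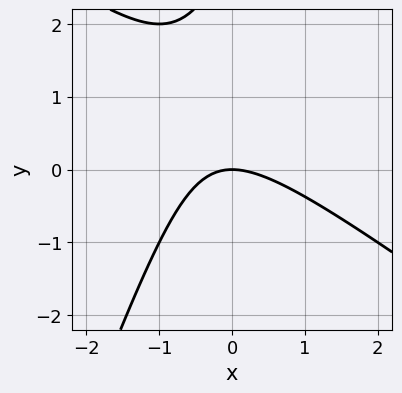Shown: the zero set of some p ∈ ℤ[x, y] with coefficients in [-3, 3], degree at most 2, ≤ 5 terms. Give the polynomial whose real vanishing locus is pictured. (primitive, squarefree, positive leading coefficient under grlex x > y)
(a) The degree is 2 — a generic line meets the curve in up to 2 points.
(b) From the visible intercepts: it meets the x-axis at x = 0 (among the integer gridlines); it crosses the y-axis at the gridline y = 0.
(c) Putting this together gives p.

2*x^2 + 2*x*y - y^2 + 3*y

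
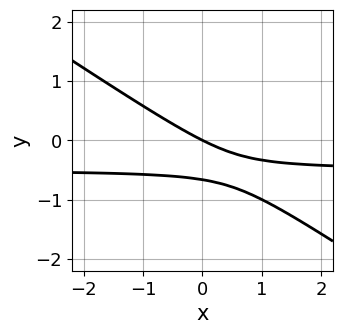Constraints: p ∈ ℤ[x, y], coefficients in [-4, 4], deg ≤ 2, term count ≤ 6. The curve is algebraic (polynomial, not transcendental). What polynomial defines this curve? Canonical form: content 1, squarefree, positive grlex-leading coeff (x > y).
First, degree: the shape is more complex than any degree-1 curve, so deg p = 2.
Then, reading off the gridlines: it meets the y-axis at y = 0 (among the integer gridlines); it meets the x-axis at x = 0 (among the integer gridlines).
Finally, assembling these constraints gives the stated polynomial.

2*x*y + 3*y^2 + x + 2*y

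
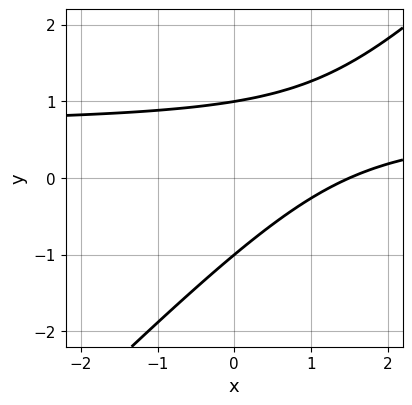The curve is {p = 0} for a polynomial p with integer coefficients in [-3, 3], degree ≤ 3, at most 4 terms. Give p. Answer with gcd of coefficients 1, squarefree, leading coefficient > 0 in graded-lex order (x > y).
3*x*y - 3*y^2 - 2*x + 3

First, deg p = 2. The shape is more complex than any degree-1 curve.
Next, from the axis intercepts and sections: the y-axis gridline crossings are at y ∈ {-1, 1}.
Finally, solving for integer coefficients yields p as stated.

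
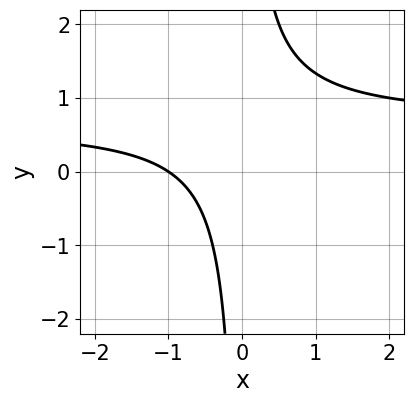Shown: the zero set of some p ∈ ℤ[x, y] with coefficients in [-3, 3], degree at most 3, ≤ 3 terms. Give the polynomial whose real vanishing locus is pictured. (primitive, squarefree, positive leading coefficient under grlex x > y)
3*x*y - 2*x - 2

1. Degree: no degree-1 curve has this shape, so deg p = 2.
2. Against the integer gridlines: the curve avoids every integer y-axis point in the box; it meets the x-axis at x = -1 (among the integer gridlines).
3. Fitting integer coefficients to these (and the overall shape) gives p.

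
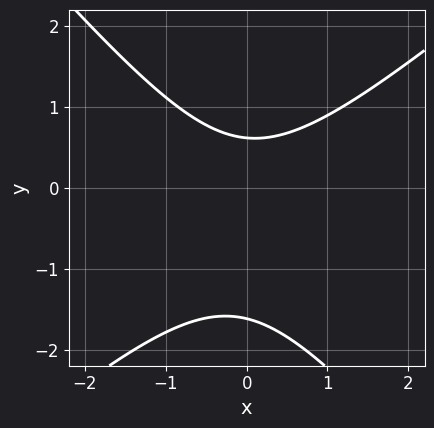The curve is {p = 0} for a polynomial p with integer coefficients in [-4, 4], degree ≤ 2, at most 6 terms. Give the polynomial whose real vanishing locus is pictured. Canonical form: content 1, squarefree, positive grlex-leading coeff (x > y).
3*x^2 - x*y - 3*y^2 - 3*y + 3

The degree is 2 — no degree-1 curve has this shape.
Checking where it meets the axes: the curve avoids every integer x-axis point in the box.
Fitting integer coefficients to these (and the overall shape) gives p.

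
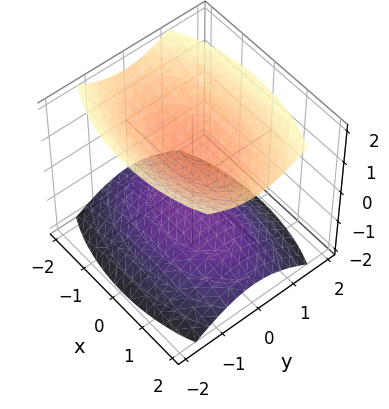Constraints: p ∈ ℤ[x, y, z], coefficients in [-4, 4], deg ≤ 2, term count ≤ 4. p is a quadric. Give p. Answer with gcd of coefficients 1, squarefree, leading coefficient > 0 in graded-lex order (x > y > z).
I count 2 distinct pieces. Treating them together as one polynomial.
Degree: two sheets facing apart; a quadric, so deg p = 2.
Symmetries: it's symmetric under z → −z, forcing even powers of z; mirror symmetry y ↦ −y ⇒ only even powers of y; it's symmetric under x → −x, forcing even powers of x.
Reading off the gridlines: among the integer gridlines, it crosses the z-axis at z ∈ {-1, 1}; no x-intercept at any integer in the box; the surface avoids every integer y-axis point in the box.
Putting this together gives p.

x^2 + 3*y^2 - 3*z^2 + 3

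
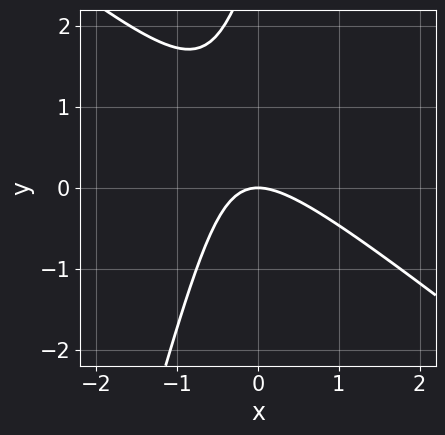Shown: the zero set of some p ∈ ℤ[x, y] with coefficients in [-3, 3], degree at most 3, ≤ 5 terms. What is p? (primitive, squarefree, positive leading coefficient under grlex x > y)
The degree is 2 — no degree-1 curve has this shape.
From the visible intercepts: it meets the y-axis at y = 0 (among the integer gridlines); one x-axis crossing is at x = 0.
The integer polynomial consistent with all of this is the stated p.

3*x^2 + 3*x*y - y^2 + 3*y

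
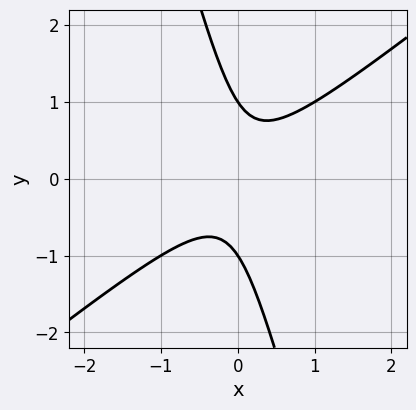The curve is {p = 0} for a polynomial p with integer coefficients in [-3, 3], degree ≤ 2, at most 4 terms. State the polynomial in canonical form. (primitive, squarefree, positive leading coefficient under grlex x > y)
Degree: a generic line meets the curve in up to 2 points, so deg p = 2.
From the visible intercepts: it misses every integer gridline on the x-axis; the y-axis gridline crossings are at y ∈ {-1, 1}.
Putting this together gives p.

3*x^2 - 3*x*y - y^2 + 1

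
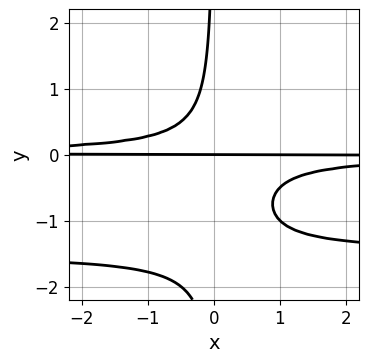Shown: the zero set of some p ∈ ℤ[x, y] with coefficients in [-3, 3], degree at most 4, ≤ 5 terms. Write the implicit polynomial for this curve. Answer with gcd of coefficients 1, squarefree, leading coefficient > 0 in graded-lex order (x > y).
1. deg p = 4. The shape is more complex than any degree-3 curve.
2. Observable constraints: it crosses the y-axis at the gridline y = 0; the visible x-axis segment lies entirely on the curve.
3. These observations pin down the coefficients.

2*x*y^3 + 3*x*y^2 + y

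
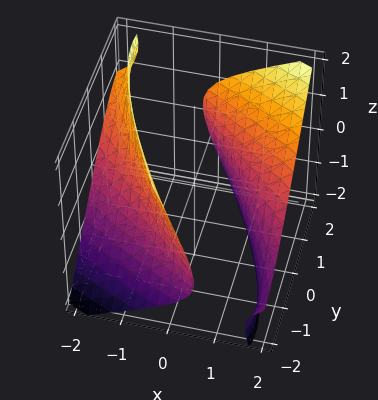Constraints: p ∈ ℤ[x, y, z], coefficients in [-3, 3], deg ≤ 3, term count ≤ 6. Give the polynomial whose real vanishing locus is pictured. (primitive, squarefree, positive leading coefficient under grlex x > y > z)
x^2 + 2*x*y - 2*x*z + y^2 - z^2 - 3

First, I count 2 distinct pieces. Treating them together as one polynomial.
Next, deg p = 2. No degree-1 surface has this shape.
Next, against the integer gridlines: it misses every integer gridline on the z-axis.
Finally, these observations pin down the coefficients.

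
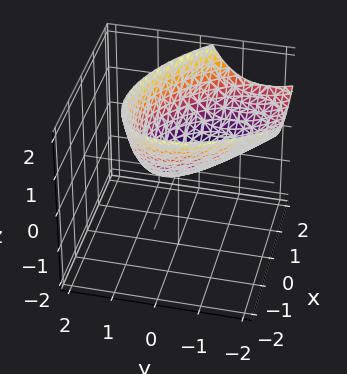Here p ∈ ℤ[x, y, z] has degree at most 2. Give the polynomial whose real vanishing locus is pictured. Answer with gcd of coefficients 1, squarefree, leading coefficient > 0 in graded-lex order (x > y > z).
deg p = 2. No degree-1 surface has this shape.
Observable constraints: it crosses the y-axis at the gridline y = 0; one x-axis crossing is at x = 0; one z-axis crossing is at z = 0.
Putting this together gives p.

2*x^2 + 2*x*y + 2*y^2 + 2*y*z - 3*z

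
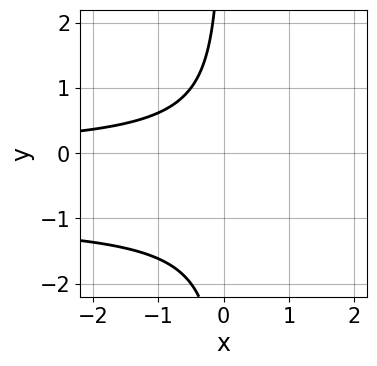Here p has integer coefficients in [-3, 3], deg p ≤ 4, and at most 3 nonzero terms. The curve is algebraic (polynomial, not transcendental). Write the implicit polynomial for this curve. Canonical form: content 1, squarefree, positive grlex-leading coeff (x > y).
x*y^2 + x*y + 1

1. The degree is 3 — the shape is more complex than any degree-2 curve.
2. Observable constraints: the curve avoids every integer x-axis point in the box; the curve avoids every integer y-axis point in the box.
3. Putting this together gives p.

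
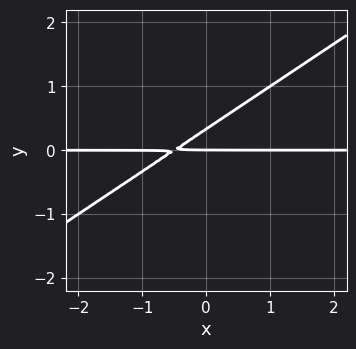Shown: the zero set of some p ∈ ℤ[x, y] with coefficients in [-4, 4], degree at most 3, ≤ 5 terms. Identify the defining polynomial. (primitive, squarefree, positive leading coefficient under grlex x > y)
2*x*y - 3*y^2 + y

First, deg p = 2. A generic line meets the curve in up to 2 points.
Then, observable constraints: every point of the x-axis in the box is on the curve; it meets the y-axis at y = 0 (among the integer gridlines).
Finally, putting this together gives p.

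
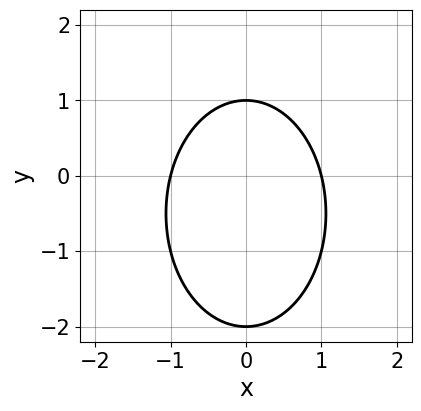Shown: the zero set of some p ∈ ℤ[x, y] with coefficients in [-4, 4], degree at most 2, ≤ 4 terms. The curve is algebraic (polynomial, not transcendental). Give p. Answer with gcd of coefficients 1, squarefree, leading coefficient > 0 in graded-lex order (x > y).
(a) Degree: the shape is more complex than any degree-1 curve, so deg p = 2.
(b) Symmetries: it's symmetric under x → −x, forcing even powers of x.
(c) Checking where it meets the axes: the y-axis gridline crossings are at y ∈ {-2, 1}; among the integer gridlines, it crosses the x-axis at x ∈ {-1, 1}.
(d) Fitting integer coefficients to these (and the overall shape) gives p.

2*x^2 + y^2 + y - 2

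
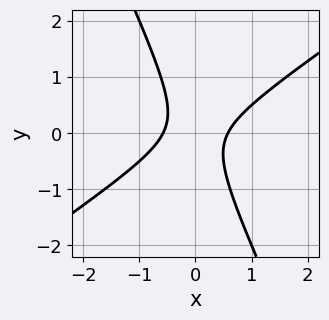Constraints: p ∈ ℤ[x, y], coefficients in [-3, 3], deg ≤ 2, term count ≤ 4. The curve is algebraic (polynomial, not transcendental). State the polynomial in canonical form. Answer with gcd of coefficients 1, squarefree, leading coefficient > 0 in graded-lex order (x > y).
(a) deg p = 2. The shape is more complex than any degree-1 curve.
(b) Observable constraints: it misses every integer gridline on the y-axis.
(c) These observations pin down the coefficients.

3*x^2 - 3*x*y - 2*y^2 - 1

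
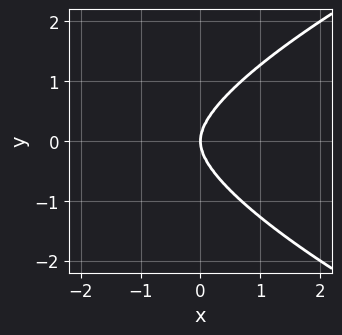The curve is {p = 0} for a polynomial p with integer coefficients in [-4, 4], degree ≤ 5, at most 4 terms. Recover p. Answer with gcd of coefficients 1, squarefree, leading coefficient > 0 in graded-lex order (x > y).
(a) deg p = 4. The shape is more complex than any degree-3 curve.
(b) Symmetries: mirror symmetry y ↦ −y ⇒ only even powers of y.
(c) Checking where it meets the axes: it crosses the x-axis at the gridline x = 0; it meets the y-axis at y = 0 (among the integer gridlines).
(d) Together with the visible shape, these determine p as stated.

y^4 - x^3 - x*y^2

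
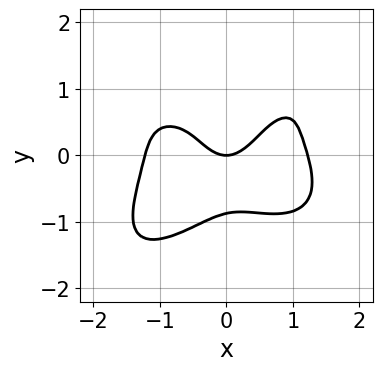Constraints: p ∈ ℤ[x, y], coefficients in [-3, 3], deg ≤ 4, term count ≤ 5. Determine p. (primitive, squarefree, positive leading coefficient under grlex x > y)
2*x^4 - 2*x*y^3 + 3*y^4 - 3*x^2 + 2*y

1. The degree is 4 — the shape is more complex than any degree-3 curve.
2. Reading off the gridlines: it meets the x-axis at x = 0 (among the integer gridlines); it meets the y-axis at y = 0 (among the integer gridlines).
3. The integer polynomial consistent with all of this is the stated p.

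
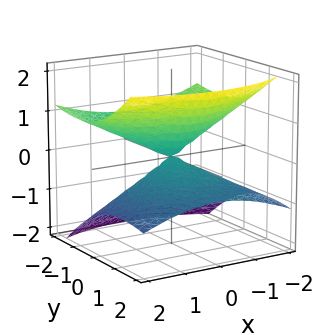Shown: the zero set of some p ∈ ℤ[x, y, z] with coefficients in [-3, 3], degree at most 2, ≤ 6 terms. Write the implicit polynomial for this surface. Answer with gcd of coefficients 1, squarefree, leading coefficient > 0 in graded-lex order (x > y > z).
x^2 + y^2 + 2*y*z - 3*z^2

There are 2 components. Treating them together as one polynomial.
Degree: the shape is more complex than any degree-1 surface, so deg p = 2.
From the axis intercepts and sections: it meets the x-axis at x = 0 (among the integer gridlines); one y-axis crossing is at y = 0; it crosses the z-axis at the gridline z = 0.
Fitting integer coefficients to these (and the overall shape) gives p.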